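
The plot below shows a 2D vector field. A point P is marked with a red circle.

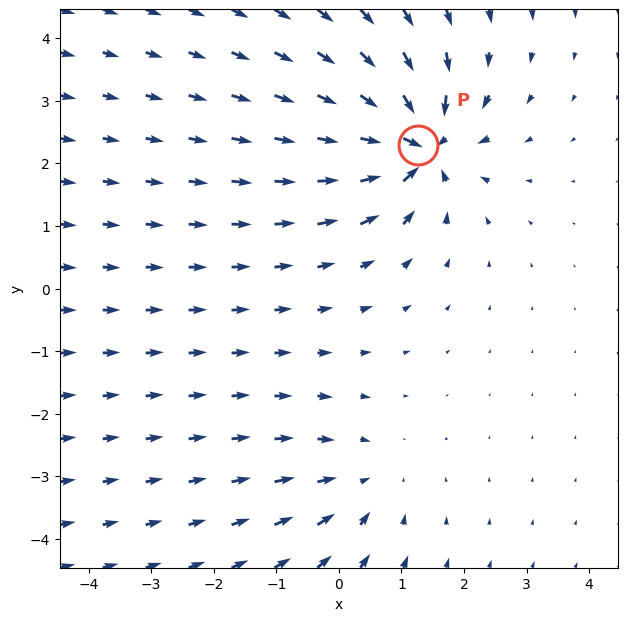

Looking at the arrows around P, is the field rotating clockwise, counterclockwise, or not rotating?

not rotating

Near P at (1.3, 2.3) the arrows show no circulation. The curl there is ≈0.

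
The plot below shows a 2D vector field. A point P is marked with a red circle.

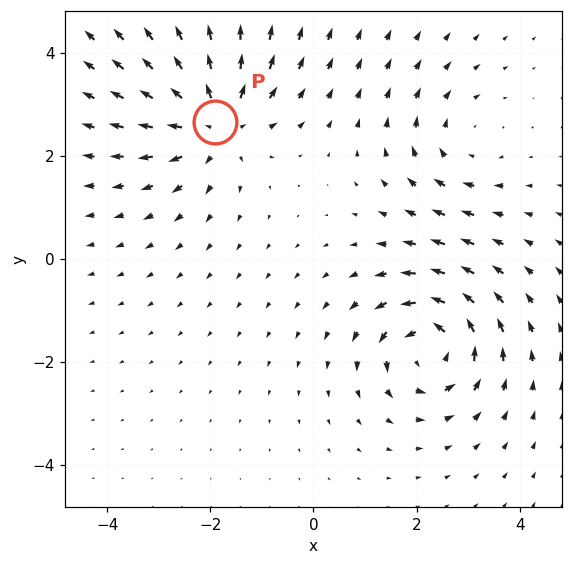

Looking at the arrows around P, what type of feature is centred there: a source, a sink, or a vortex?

source

At P (-1.9, 2.7) the arrows spread outward. Divergence about +5, curl ≈0 — positive divergence with near-zero curl is a source.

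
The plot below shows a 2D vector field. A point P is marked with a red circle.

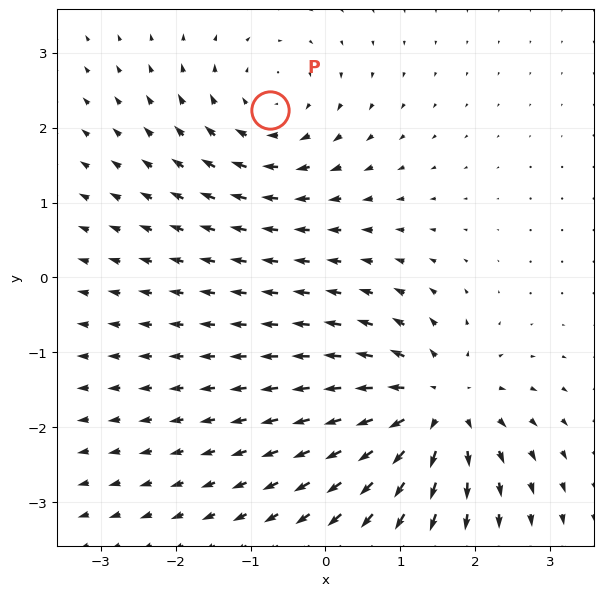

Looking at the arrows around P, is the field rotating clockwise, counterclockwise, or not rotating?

clockwise

Near P at (-0.7, 2.2) the arrows circulate clockwise. The curl (z-component) there is about -3; negative curl means clockwise rotation.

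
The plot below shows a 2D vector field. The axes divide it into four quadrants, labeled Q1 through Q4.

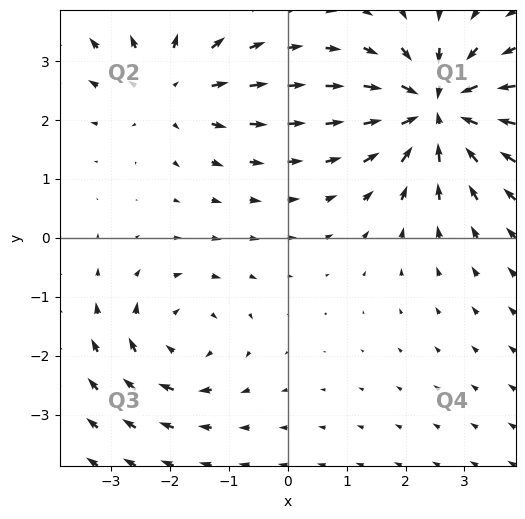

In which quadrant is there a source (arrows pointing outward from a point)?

Q2

The source sits at approximately (-2.0, 2.6), which lies in quadrant Q2. The divergence there is about +3, positive as expected for a source.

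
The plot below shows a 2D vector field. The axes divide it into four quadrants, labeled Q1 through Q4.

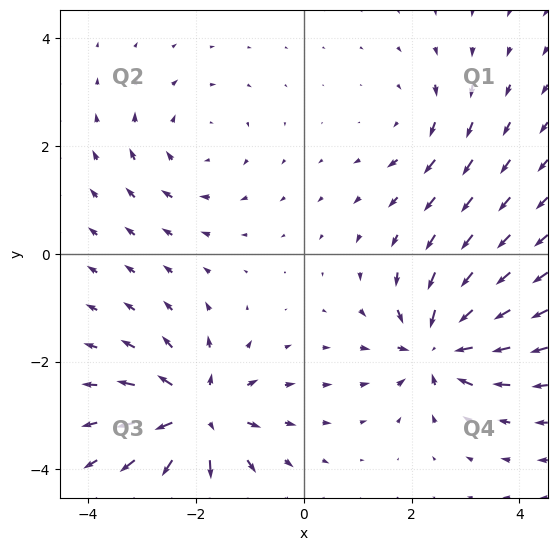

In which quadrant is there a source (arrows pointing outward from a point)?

The source sits at approximately (-2.0, -3.0), which lies in quadrant Q3. The divergence there is about +6, positive as expected for a source.

Q3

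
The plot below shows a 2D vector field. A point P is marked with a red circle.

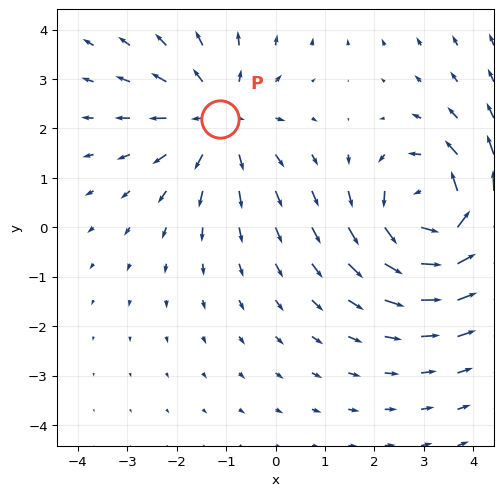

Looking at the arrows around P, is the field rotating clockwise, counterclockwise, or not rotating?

Near P at (-1.1, 2.2) the arrows show no circulation. The curl there is ≈0.

not rotating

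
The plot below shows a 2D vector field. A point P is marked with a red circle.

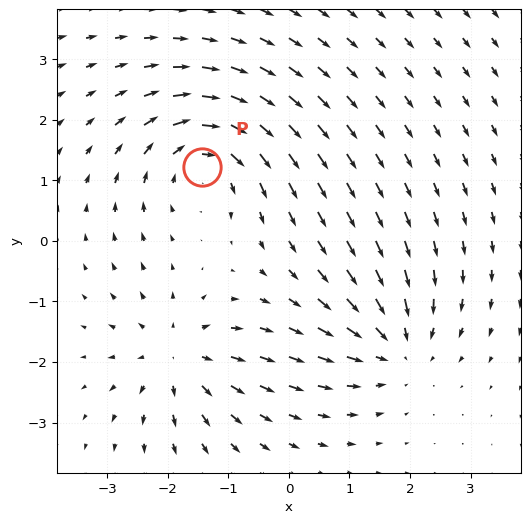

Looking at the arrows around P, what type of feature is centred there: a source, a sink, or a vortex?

vortex

At P (-1.4, 1.2) the arrows circulate clockwise. Divergence ≈0, curl about -5 — near-zero divergence with nonzero curl is a vortex.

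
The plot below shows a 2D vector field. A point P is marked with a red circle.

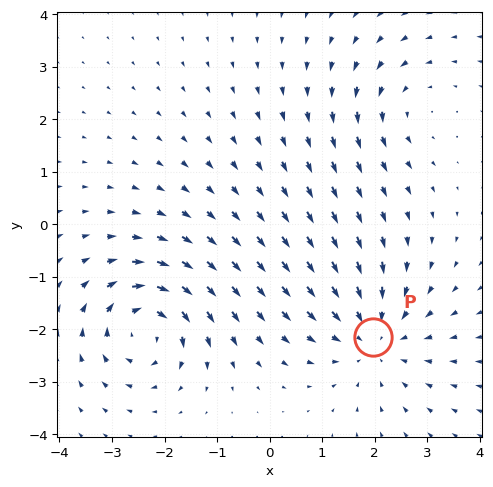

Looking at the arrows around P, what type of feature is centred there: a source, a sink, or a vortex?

sink

At P (2.0, -2.2) the arrows converge inward. Divergence about -4, curl ≈0 — negative divergence with near-zero curl is a sink.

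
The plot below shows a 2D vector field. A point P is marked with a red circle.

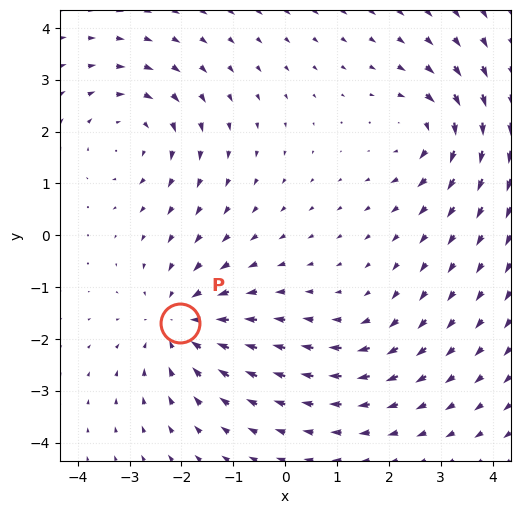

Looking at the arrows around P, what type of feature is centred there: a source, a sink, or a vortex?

At P (-2.0, -1.7) the arrows converge inward. Divergence about -4, curl ≈0 — negative divergence with near-zero curl is a sink.

sink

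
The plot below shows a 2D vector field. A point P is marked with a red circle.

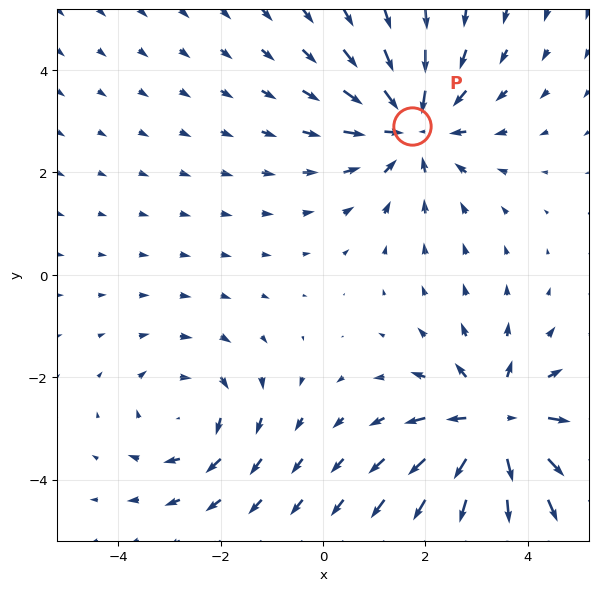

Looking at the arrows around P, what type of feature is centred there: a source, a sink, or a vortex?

At P (1.7, 2.9) the arrows converge inward. Divergence about -3, curl ≈0 — negative divergence with near-zero curl is a sink.

sink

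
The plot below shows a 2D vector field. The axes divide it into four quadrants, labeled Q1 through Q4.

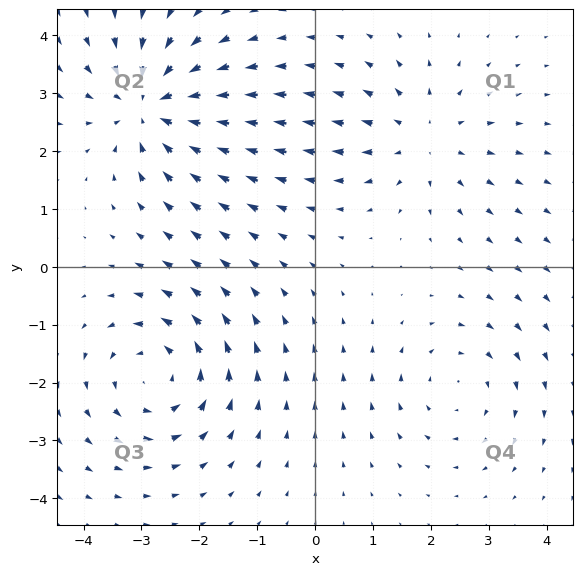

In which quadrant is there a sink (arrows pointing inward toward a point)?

The sink sits at approximately (-2.8, 2.8), which lies in quadrant Q2. The divergence there is about -6, negative as expected for a sink.

Q2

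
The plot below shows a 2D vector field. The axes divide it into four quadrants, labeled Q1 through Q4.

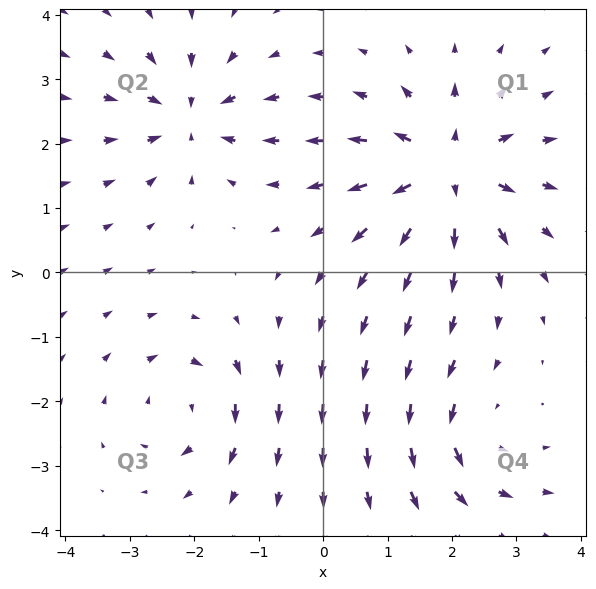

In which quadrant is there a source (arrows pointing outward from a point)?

The source sits at approximately (1.9, 1.6), which lies in quadrant Q1. The divergence there is about +6, positive as expected for a source.

Q1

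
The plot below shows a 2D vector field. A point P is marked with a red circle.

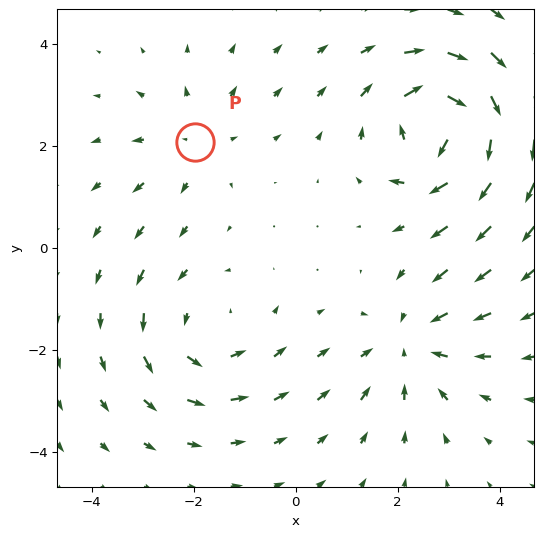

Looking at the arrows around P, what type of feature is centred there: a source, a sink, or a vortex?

At P (-2.0, 2.1) the arrows spread outward. Divergence about +2, curl ≈0 — positive divergence with near-zero curl is a source.

source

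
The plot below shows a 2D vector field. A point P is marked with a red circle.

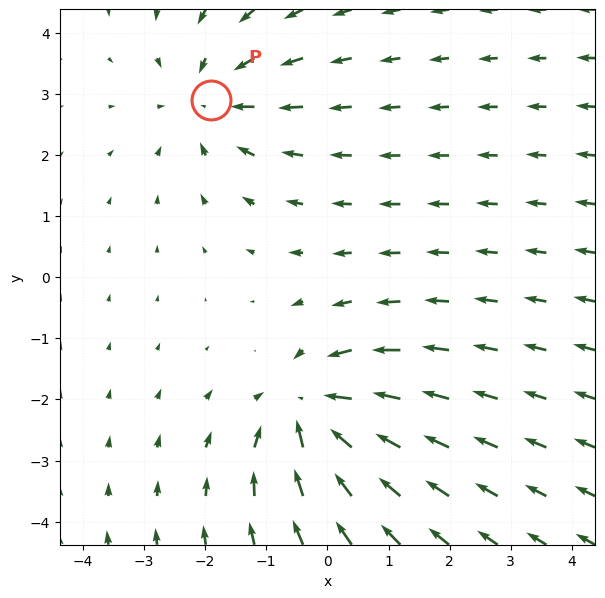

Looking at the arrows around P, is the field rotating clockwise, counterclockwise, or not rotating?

not rotating

Near P at (-1.9, 2.9) the arrows show no circulation. The curl there is ≈0.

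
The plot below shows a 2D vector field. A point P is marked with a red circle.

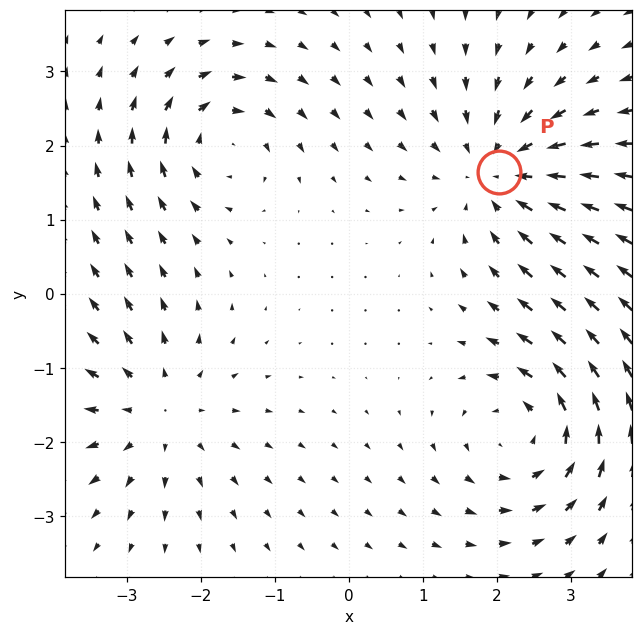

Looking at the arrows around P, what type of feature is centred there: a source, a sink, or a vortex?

sink

At P (2.0, 1.6) the arrows converge inward. Divergence about -4, curl ≈0 — negative divergence with near-zero curl is a sink.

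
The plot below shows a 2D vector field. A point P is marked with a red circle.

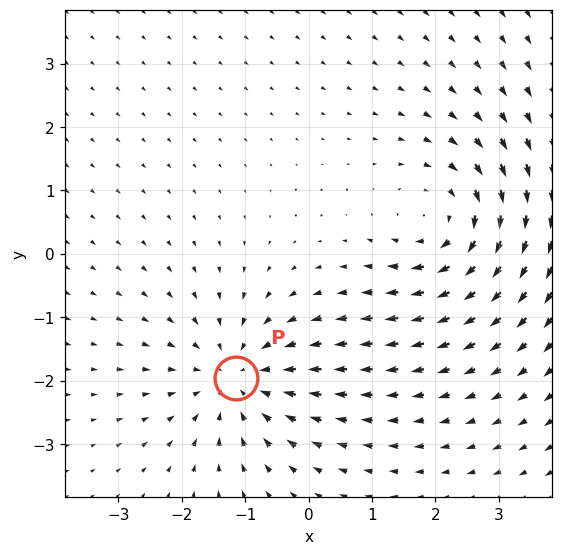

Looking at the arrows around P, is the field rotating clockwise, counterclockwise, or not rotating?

not rotating

Near P at (-1.1, -2.0) the arrows show no circulation. The curl there is ≈0.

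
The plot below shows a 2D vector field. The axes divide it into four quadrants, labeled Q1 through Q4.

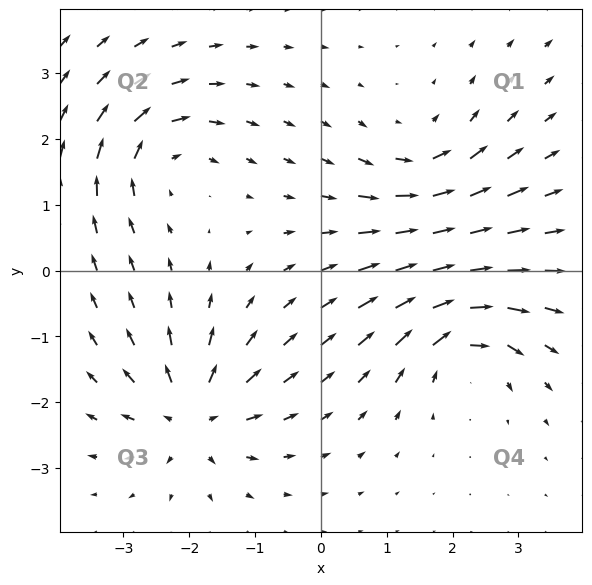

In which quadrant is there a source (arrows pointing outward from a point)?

The source sits at approximately (-2.0, -2.2), which lies in quadrant Q3. The divergence there is about +5, positive as expected for a source.

Q3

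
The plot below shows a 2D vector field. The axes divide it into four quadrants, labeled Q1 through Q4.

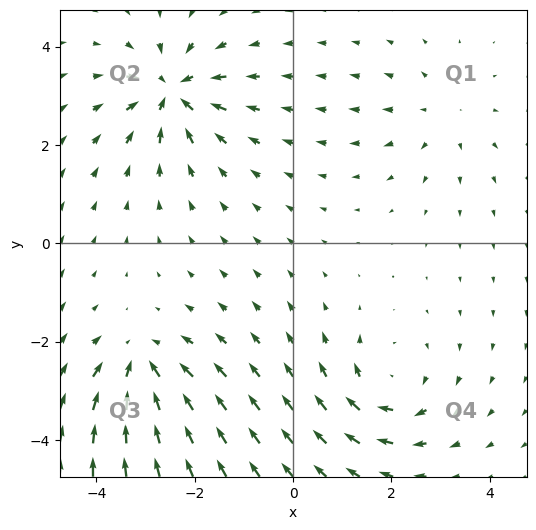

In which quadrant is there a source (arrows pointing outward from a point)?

The source sits at approximately (3.0, 2.6), which lies in quadrant Q1. The divergence there is about +3, positive as expected for a source.

Q1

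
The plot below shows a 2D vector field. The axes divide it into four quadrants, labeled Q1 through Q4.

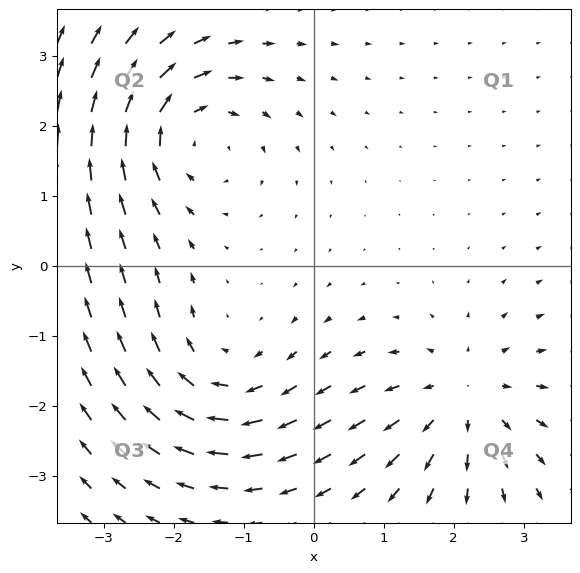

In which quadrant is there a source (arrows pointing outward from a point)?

The source sits at approximately (2.1, -1.9), which lies in quadrant Q4. The divergence there is about +3, positive as expected for a source.

Q4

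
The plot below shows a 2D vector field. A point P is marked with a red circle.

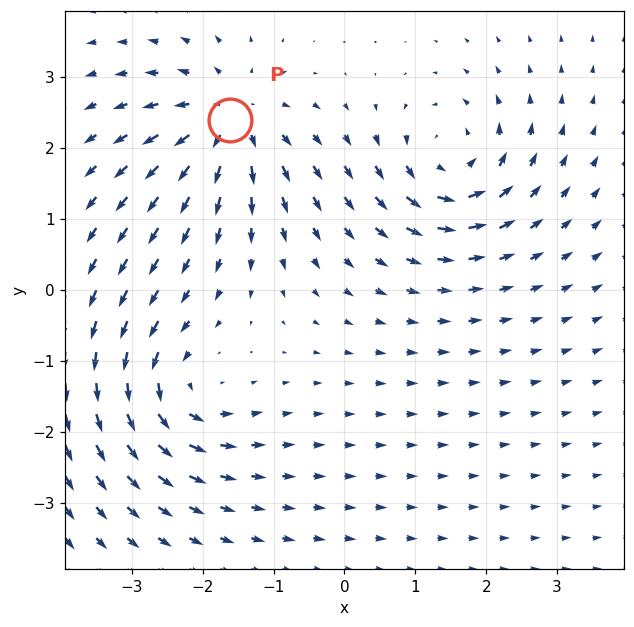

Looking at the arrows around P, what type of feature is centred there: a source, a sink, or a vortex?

At P (-1.6, 2.4) the arrows spread outward. Divergence about +6, curl ≈0 — positive divergence with near-zero curl is a source.

source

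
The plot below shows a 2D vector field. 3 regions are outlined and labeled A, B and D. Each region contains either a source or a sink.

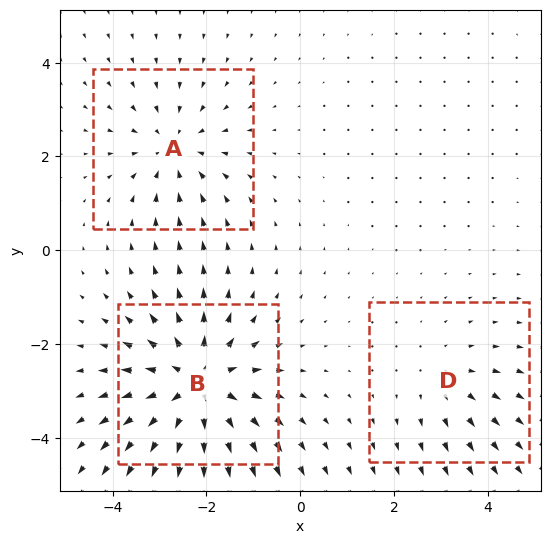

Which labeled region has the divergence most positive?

B

Divergence at each region's feature centre — A: about -3, B: about +5, D: about +2. Region B is most positive.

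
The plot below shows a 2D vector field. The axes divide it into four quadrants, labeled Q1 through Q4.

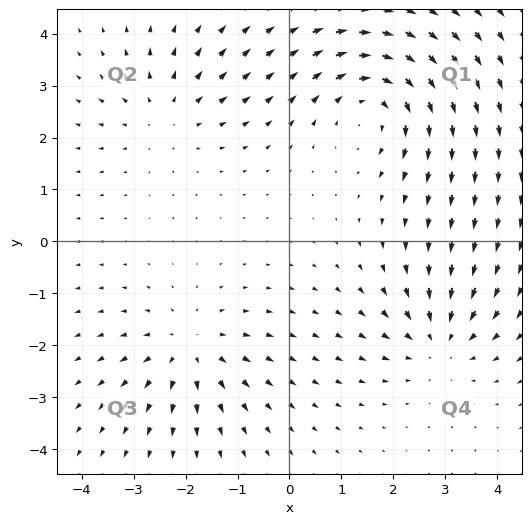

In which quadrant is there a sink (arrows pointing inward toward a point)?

The sink sits at approximately (2.9, -1.9), which lies in quadrant Q4. The divergence there is about -4, negative as expected for a sink.

Q4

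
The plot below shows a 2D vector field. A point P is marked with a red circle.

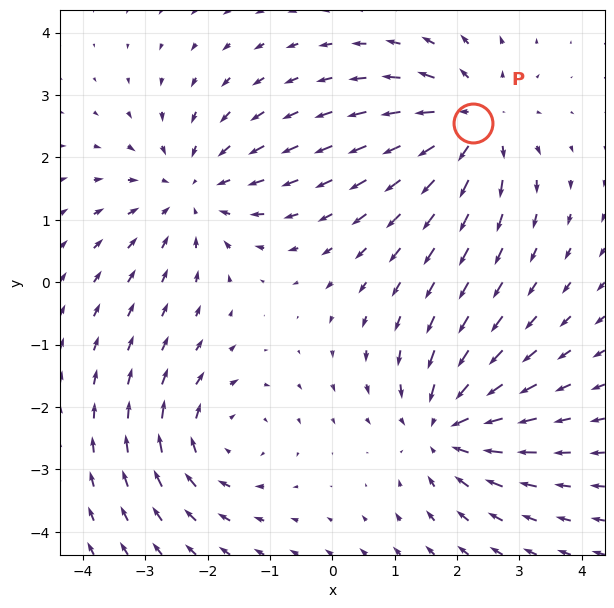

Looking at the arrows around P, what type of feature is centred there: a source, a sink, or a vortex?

source

At P (2.3, 2.6) the arrows spread outward. Divergence about +5, curl ≈0 — positive divergence with near-zero curl is a source.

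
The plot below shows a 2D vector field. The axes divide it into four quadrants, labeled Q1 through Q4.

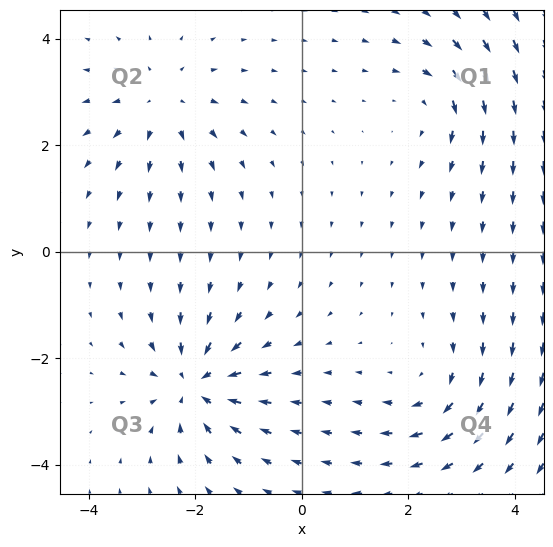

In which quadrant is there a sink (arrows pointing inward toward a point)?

The sink sits at approximately (-2.0, -2.5), which lies in quadrant Q3. The divergence there is about -6, negative as expected for a sink.

Q3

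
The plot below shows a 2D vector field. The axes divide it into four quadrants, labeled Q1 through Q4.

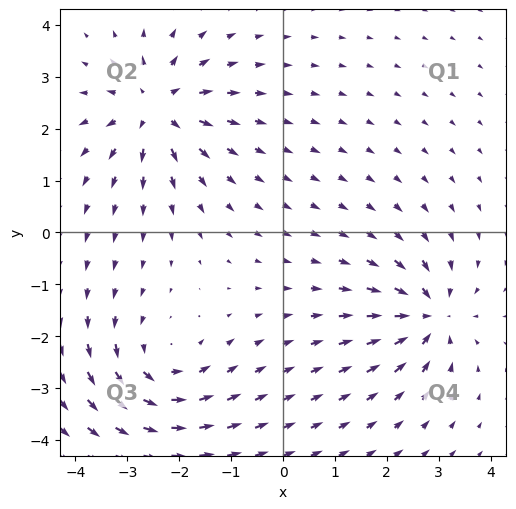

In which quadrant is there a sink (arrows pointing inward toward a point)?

The sink sits at approximately (2.8, -1.6), which lies in quadrant Q4. The divergence there is about -6, negative as expected for a sink.

Q4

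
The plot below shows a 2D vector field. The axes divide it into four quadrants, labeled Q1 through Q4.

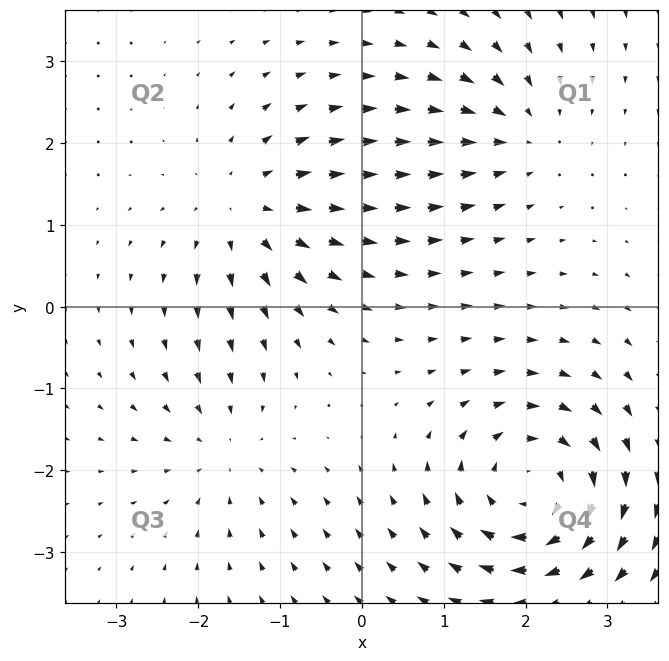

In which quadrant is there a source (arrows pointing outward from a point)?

The source sits at approximately (-1.4, 1.2), which lies in quadrant Q2. The divergence there is about +4, positive as expected for a source.

Q2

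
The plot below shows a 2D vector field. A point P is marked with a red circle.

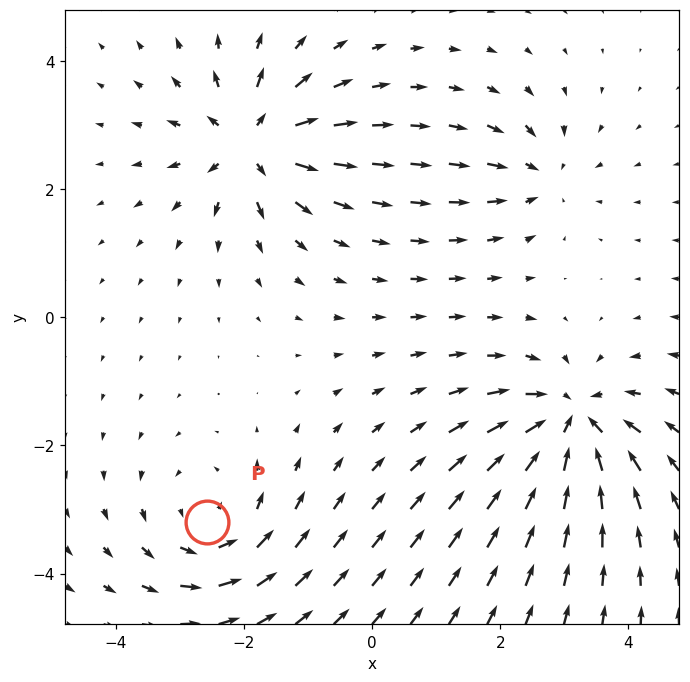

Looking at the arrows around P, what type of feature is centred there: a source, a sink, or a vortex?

At P (-2.6, -3.2) the arrows circulate counterclockwise. Divergence ≈0, curl about +4 — near-zero divergence with nonzero curl is a vortex.

vortex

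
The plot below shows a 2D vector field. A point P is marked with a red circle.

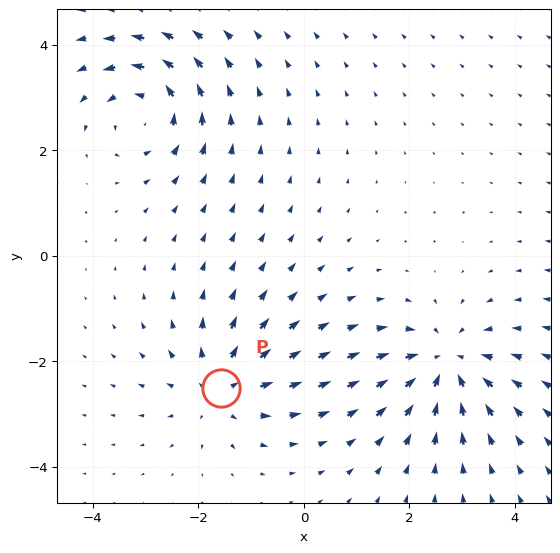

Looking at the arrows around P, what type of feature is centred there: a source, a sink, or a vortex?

source

At P (-1.6, -2.5) the arrows spread outward. Divergence about +4, curl ≈0 — positive divergence with near-zero curl is a source.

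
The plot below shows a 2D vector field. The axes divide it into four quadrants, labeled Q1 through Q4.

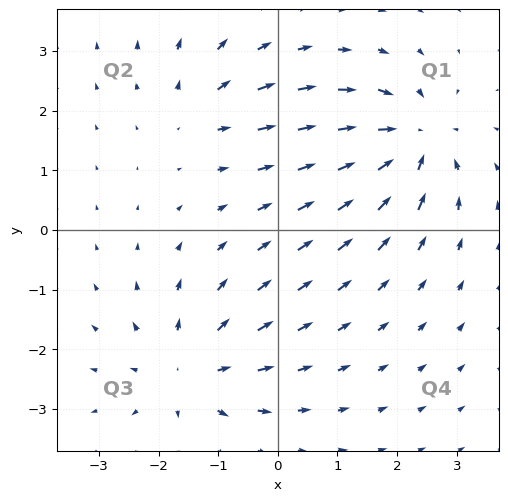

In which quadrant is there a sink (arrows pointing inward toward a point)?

Q1

The sink sits at approximately (2.3, 1.5), which lies in quadrant Q1. The divergence there is about -6, negative as expected for a sink.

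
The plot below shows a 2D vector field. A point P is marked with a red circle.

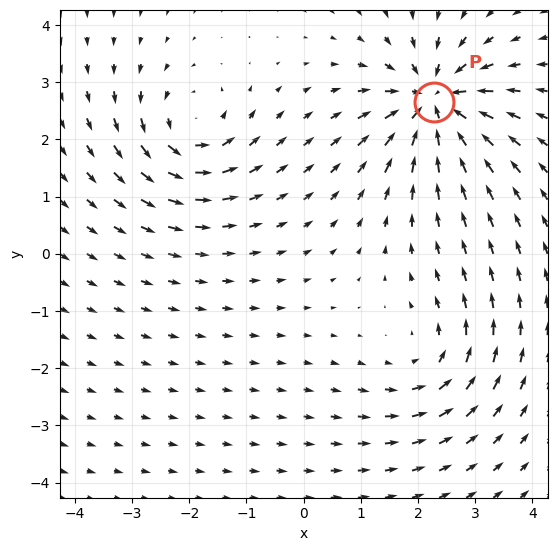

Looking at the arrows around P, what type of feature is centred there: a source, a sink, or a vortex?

sink

At P (2.3, 2.6) the arrows converge inward. Divergence about -6, curl ≈0 — negative divergence with near-zero curl is a sink.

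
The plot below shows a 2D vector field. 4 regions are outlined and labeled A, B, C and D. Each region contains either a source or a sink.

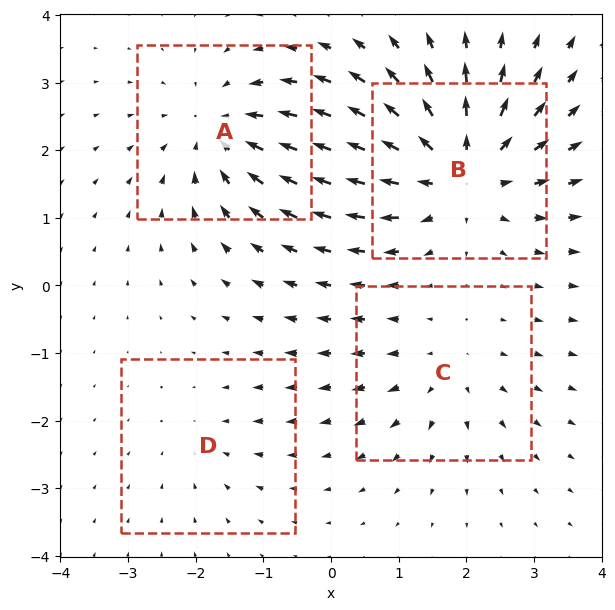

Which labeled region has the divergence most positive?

Divergence at each region's feature centre — A: about -5, B: about +7, C: about +3, D: about -2. Region B is most positive.

B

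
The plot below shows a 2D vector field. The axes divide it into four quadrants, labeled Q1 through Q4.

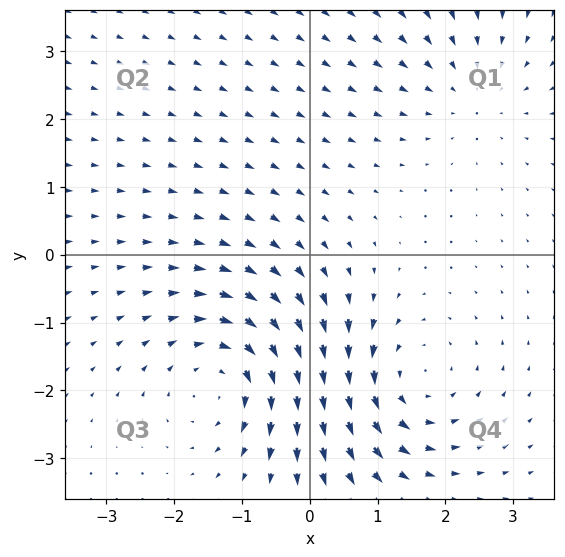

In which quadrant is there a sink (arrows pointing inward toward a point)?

The sink sits at approximately (2.4, 2.4), which lies in quadrant Q1. The divergence there is about -2, negative as expected for a sink.

Q1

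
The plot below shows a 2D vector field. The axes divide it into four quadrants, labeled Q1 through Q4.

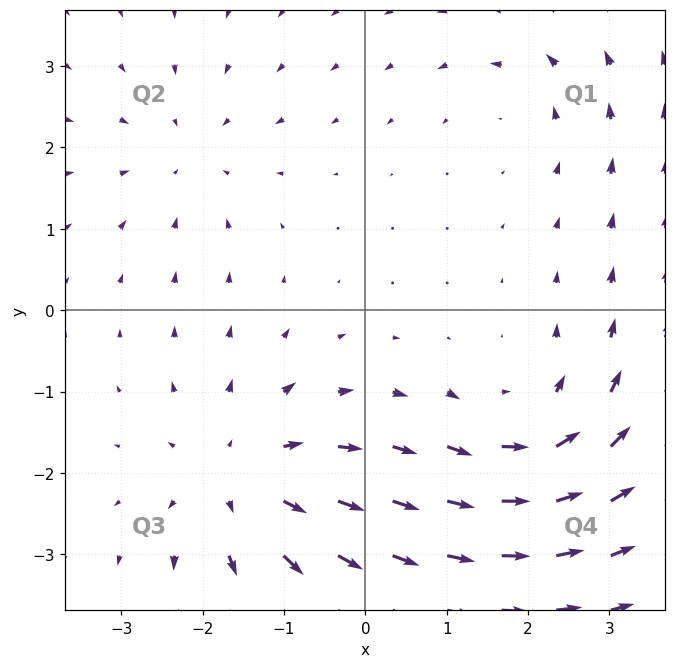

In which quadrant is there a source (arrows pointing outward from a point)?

Q3

The source sits at approximately (-1.5, -2.1), which lies in quadrant Q3. The divergence there is about +5, positive as expected for a source.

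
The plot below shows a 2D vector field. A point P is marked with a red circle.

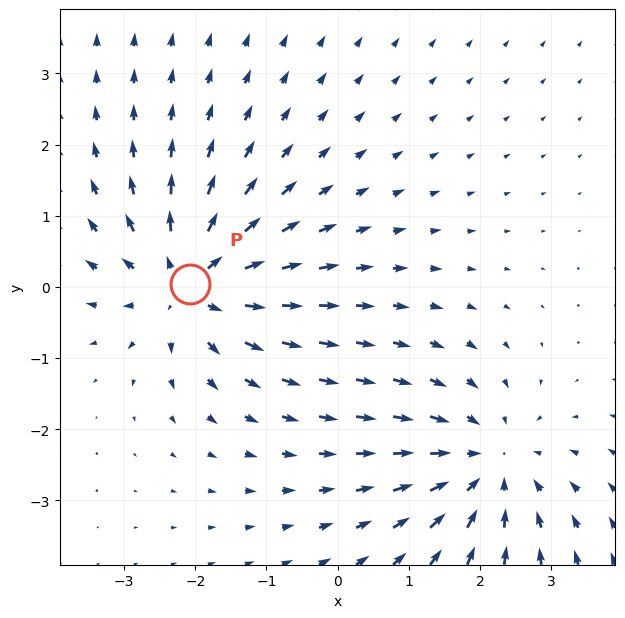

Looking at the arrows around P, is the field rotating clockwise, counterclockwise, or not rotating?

Near P at (-2.1, 0.0) the arrows show no circulation. The curl there is ≈0.

not rotating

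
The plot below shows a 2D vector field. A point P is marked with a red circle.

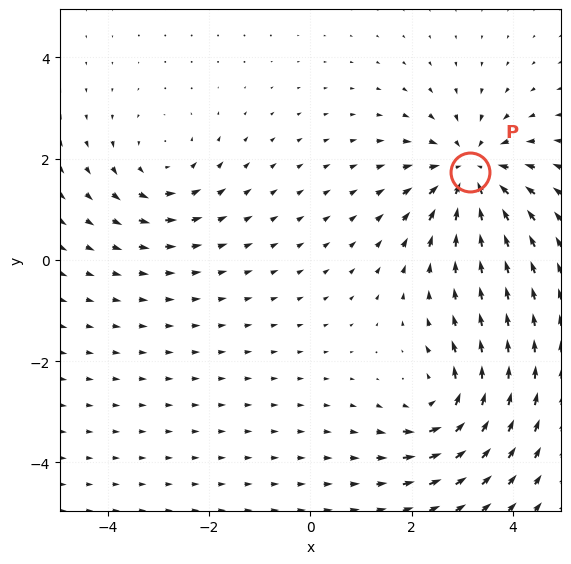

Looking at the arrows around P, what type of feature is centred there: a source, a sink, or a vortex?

sink

At P (3.2, 1.7) the arrows converge inward. Divergence about -5, curl ≈0 — negative divergence with near-zero curl is a sink.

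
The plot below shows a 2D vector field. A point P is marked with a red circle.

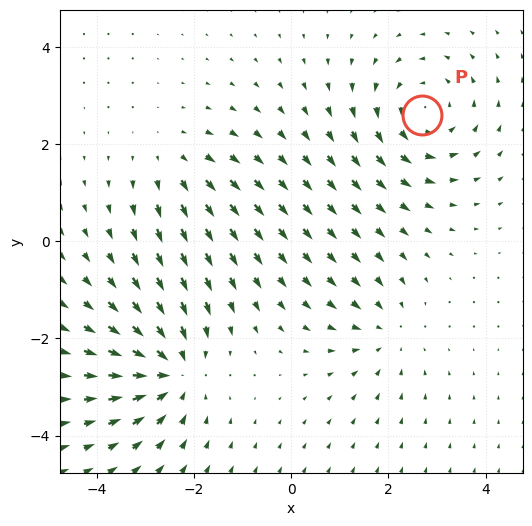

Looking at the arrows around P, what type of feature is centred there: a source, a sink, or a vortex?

vortex

At P (2.7, 2.6) the arrows circulate counterclockwise. Divergence ≈0, curl about +4 — near-zero divergence with nonzero curl is a vortex.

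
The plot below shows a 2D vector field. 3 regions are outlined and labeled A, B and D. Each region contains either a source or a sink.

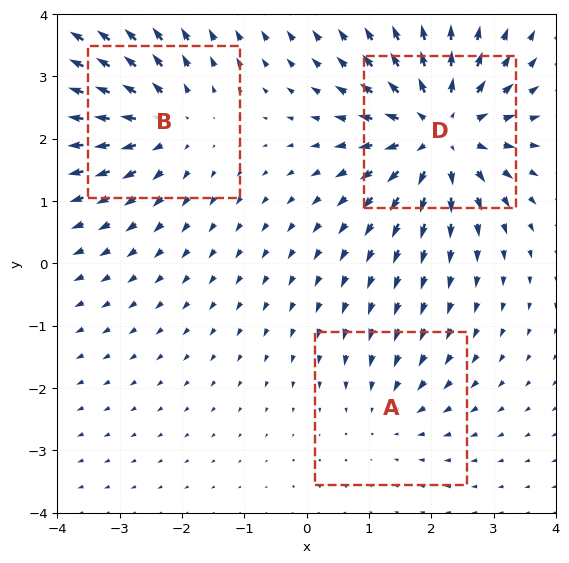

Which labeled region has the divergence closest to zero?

Divergence at each region's feature centre — A: about -2, B: about +3, D: about +5. Region A is closest to zero.

A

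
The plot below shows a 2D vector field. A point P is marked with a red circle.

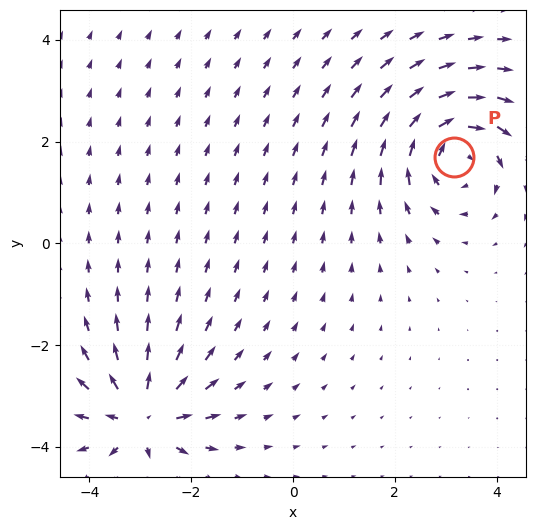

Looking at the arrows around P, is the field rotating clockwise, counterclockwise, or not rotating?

Near P at (3.2, 1.7) the arrows circulate clockwise. The curl (z-component) there is about -6; negative curl means clockwise rotation.

clockwise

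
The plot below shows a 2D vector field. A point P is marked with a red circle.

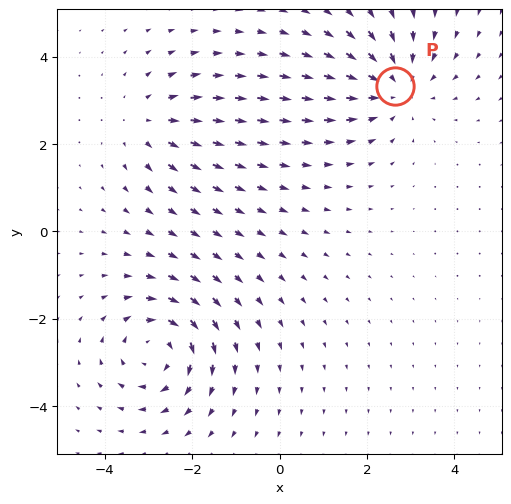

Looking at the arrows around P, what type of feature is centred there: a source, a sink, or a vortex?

sink

At P (2.6, 3.3) the arrows converge inward. Divergence about -4, curl ≈0 — negative divergence with near-zero curl is a sink.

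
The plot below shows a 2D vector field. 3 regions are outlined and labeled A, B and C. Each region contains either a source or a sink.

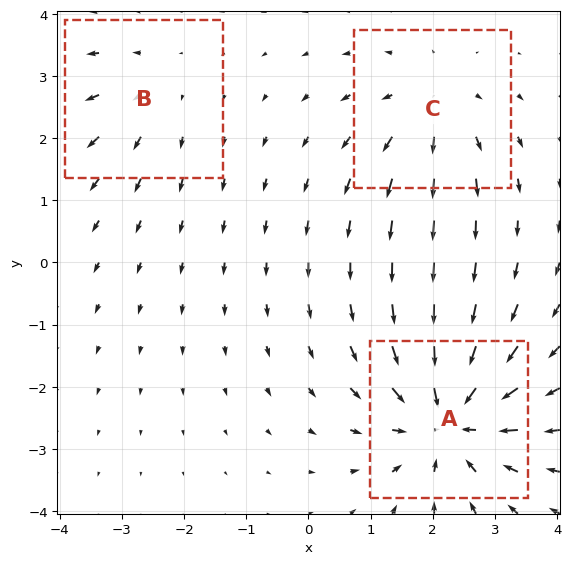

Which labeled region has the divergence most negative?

A

Divergence at each region's feature centre — A: about -5, B: about +2, C: about +3. Region A is most negative.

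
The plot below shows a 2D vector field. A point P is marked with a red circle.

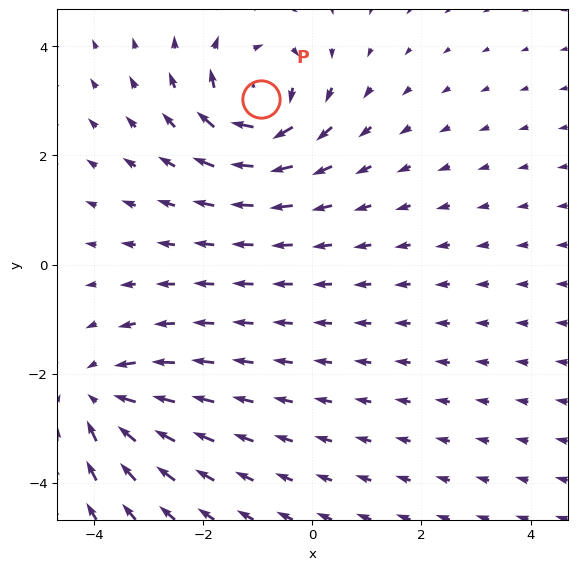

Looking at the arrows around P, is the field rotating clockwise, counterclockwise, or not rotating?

Near P at (-0.9, 3.0) the arrows circulate clockwise. The curl (z-component) there is about -6; negative curl means clockwise rotation.

clockwise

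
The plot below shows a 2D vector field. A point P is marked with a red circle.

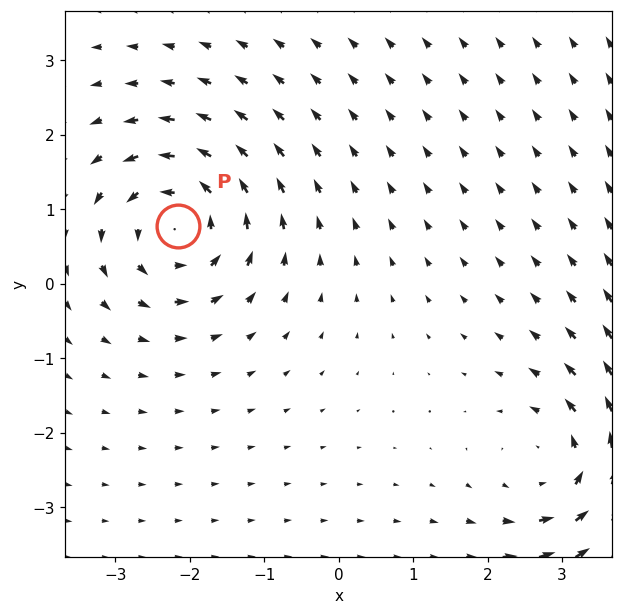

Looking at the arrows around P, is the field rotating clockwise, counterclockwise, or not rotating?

Near P at (-2.2, 0.8) the arrows circulate counterclockwise. The curl (z-component) there is about +3; positive curl means counterclockwise rotation.

counterclockwise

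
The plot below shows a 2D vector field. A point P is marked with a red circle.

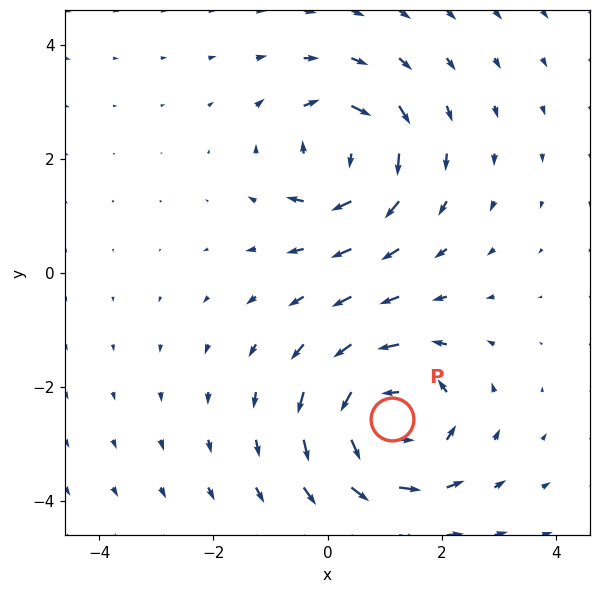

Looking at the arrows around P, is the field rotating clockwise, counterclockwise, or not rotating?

counterclockwise

Near P at (1.1, -2.6) the arrows circulate counterclockwise. The curl (z-component) there is about +5; positive curl means counterclockwise rotation.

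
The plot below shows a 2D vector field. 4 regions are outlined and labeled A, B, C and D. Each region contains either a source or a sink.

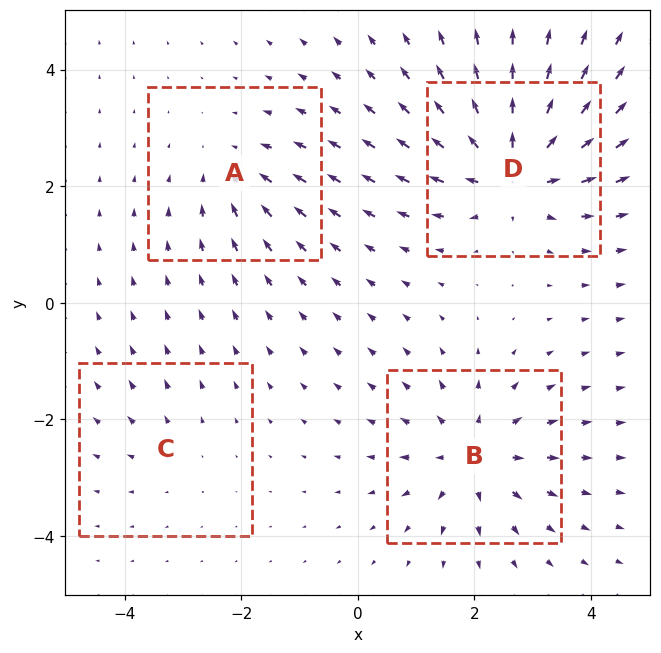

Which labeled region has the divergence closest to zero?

C

Divergence at each region's feature centre — A: about -4, B: about +6, C: about +2, D: about +7. Region C is closest to zero.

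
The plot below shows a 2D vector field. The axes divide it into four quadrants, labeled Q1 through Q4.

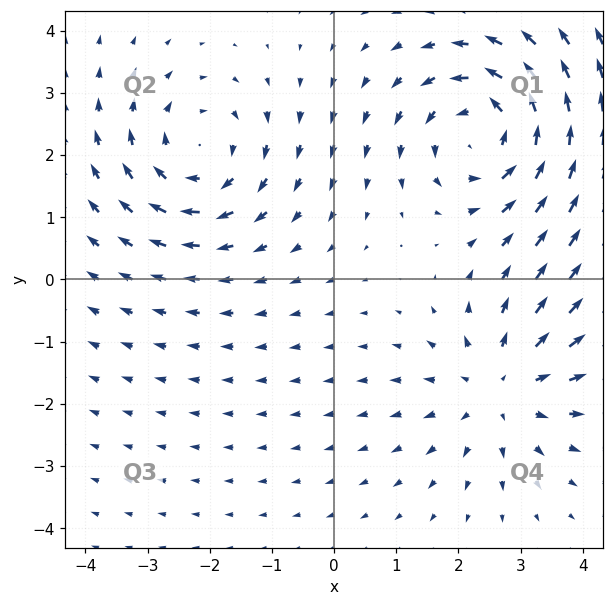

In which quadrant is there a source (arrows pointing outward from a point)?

Q4

The source sits at approximately (2.7, -1.7), which lies in quadrant Q4. The divergence there is about +3, positive as expected for a source.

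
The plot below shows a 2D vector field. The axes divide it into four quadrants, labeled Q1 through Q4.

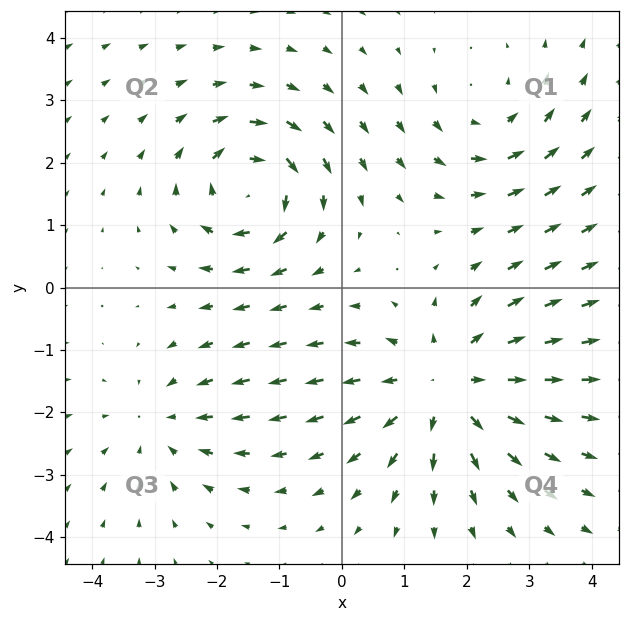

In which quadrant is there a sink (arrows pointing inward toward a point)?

The sink sits at approximately (-2.9, -2.2), which lies in quadrant Q3. The divergence there is about -3, negative as expected for a sink.

Q3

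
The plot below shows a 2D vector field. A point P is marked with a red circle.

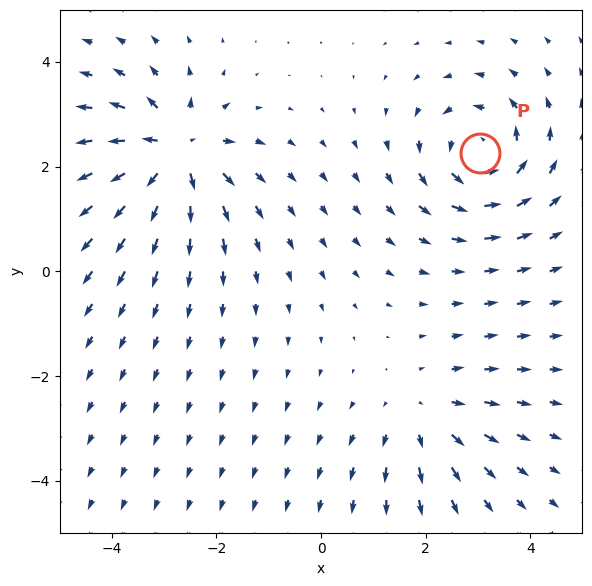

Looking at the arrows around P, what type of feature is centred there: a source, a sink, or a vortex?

At P (3.0, 2.3) the arrows circulate counterclockwise. Divergence ≈0, curl about +4 — near-zero divergence with nonzero curl is a vortex.

vortex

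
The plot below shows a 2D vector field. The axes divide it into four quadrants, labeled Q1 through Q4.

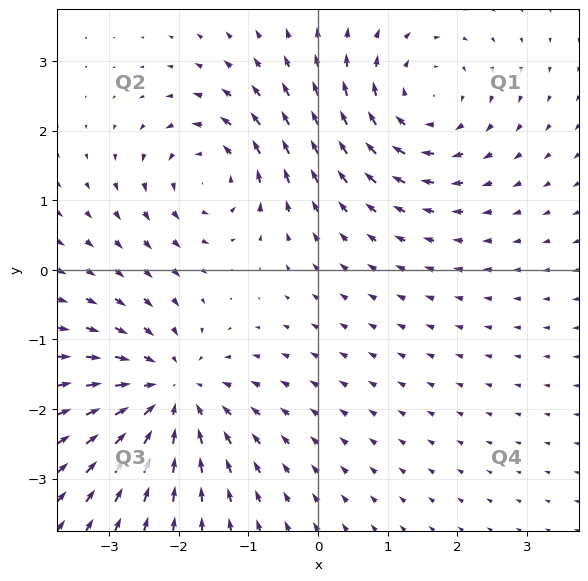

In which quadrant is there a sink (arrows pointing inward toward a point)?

The sink sits at approximately (-2.1, -1.8), which lies in quadrant Q3. The divergence there is about -5, negative as expected for a sink.

Q3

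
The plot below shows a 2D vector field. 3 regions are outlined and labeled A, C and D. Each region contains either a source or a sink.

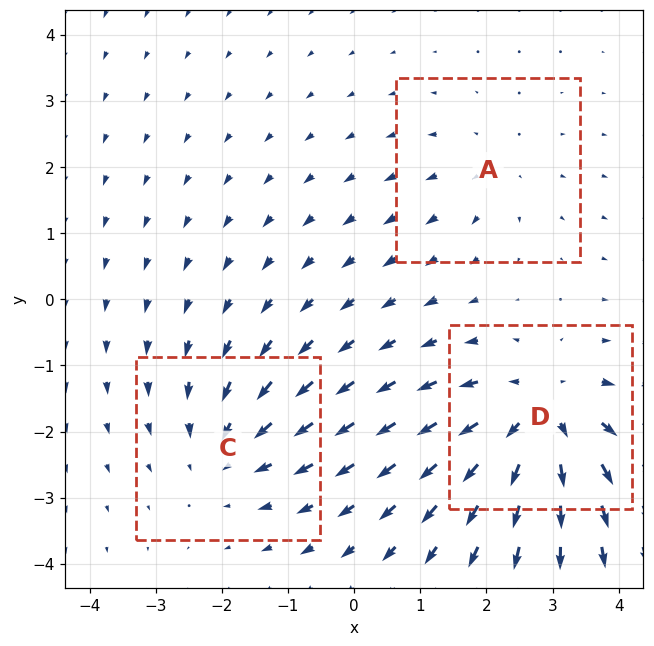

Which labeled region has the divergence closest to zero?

Divergence at each region's feature centre — A: about +2, C: about -3, D: about +5. Region A is closest to zero.

A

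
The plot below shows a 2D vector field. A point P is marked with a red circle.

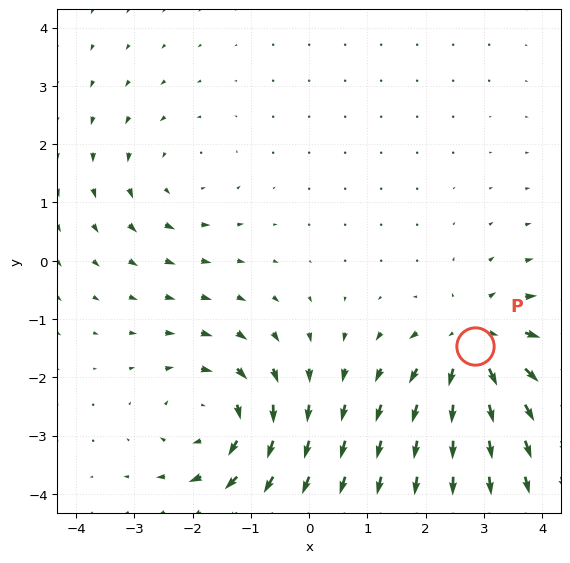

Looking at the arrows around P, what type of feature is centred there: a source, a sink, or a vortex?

source

At P (2.8, -1.5) the arrows spread outward. Divergence about +5, curl ≈0 — positive divergence with near-zero curl is a source.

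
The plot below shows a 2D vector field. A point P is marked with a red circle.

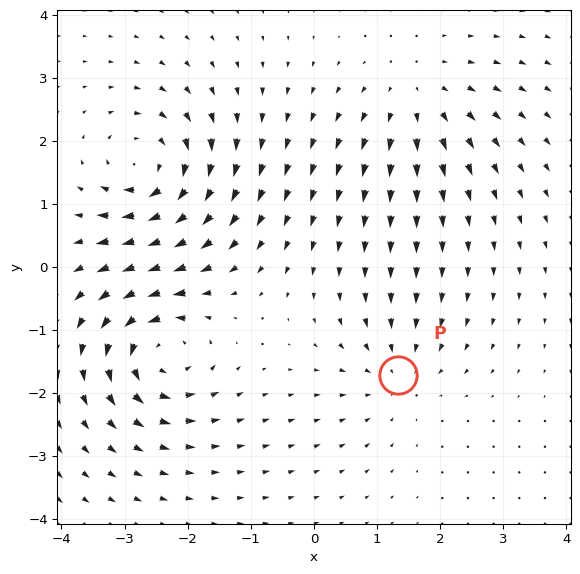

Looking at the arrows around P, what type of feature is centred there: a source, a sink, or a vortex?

At P (1.3, -1.7) the arrows converge inward. Divergence about -3, curl ≈0 — negative divergence with near-zero curl is a sink.

sink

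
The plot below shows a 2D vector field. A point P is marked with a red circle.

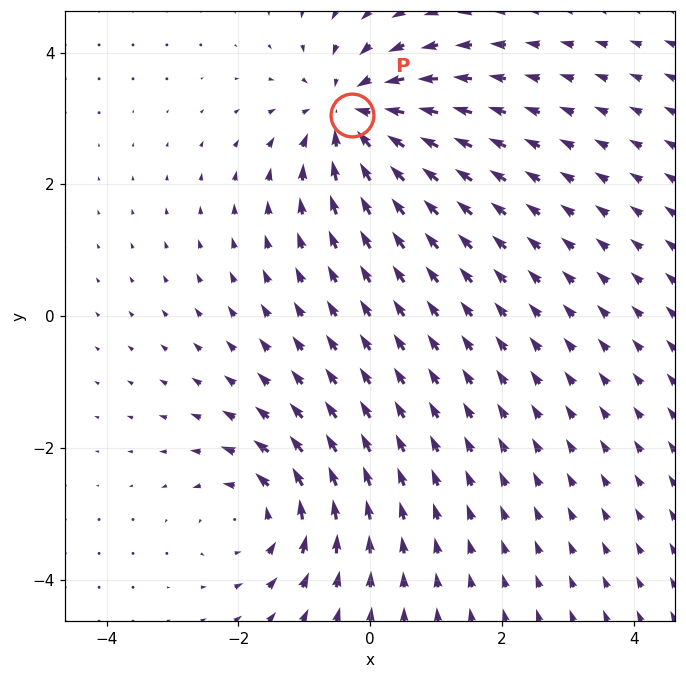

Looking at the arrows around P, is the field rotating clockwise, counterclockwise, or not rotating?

not rotating

Near P at (-0.3, 3.1) the arrows show no circulation. The curl there is ≈0.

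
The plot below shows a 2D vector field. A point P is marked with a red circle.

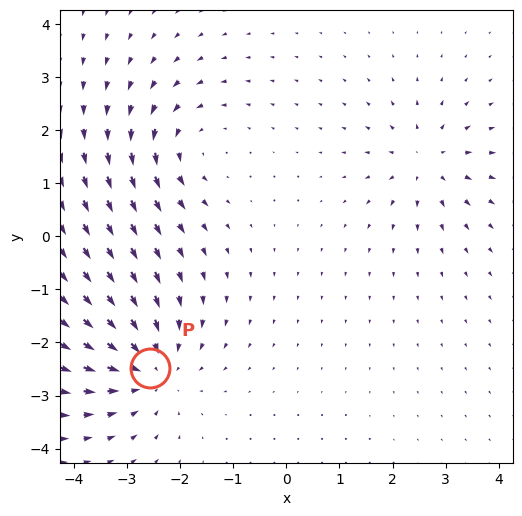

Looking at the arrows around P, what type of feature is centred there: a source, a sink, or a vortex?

sink

At P (-2.6, -2.5) the arrows converge inward. Divergence about -4, curl ≈0 — negative divergence with near-zero curl is a sink.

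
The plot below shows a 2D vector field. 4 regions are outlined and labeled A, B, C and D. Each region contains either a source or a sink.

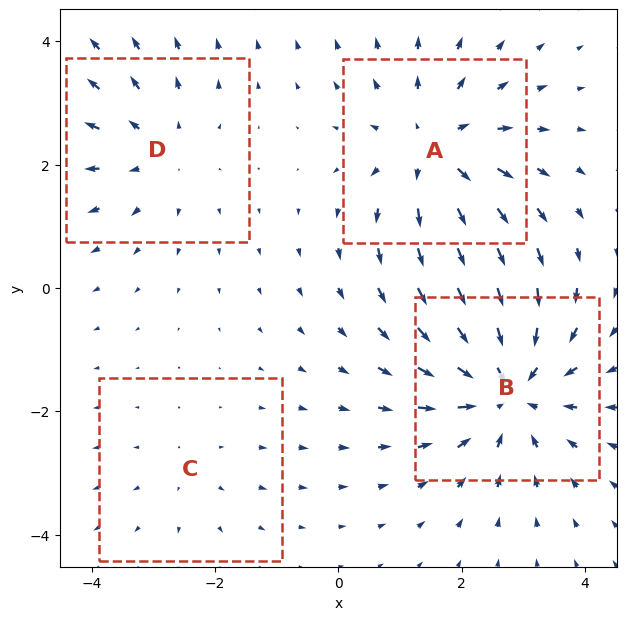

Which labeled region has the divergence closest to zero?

Divergence at each region's feature centre — A: about +5, B: about -6, C: about +2, D: about +3. Region C is closest to zero.

C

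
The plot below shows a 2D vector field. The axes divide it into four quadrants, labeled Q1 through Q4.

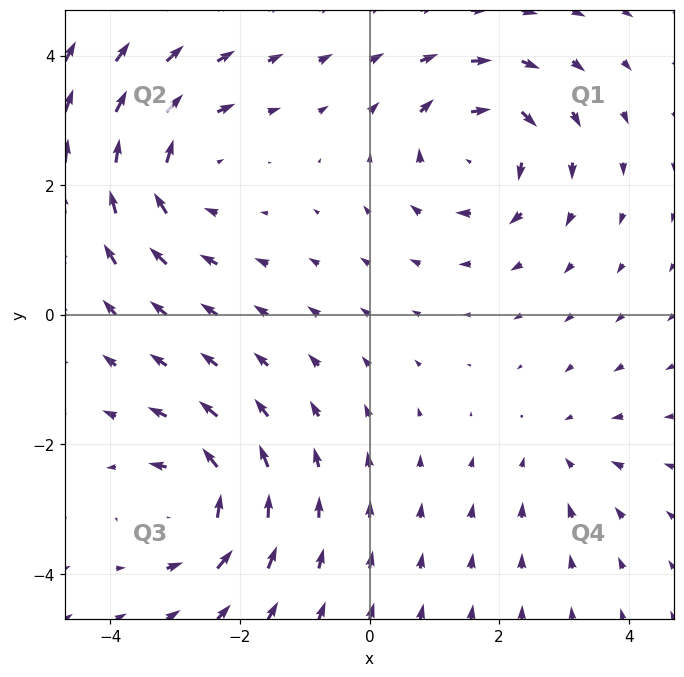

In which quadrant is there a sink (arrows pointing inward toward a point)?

Q4

The sink sits at approximately (2.9, -2.1), which lies in quadrant Q4. The divergence there is about -3, negative as expected for a sink.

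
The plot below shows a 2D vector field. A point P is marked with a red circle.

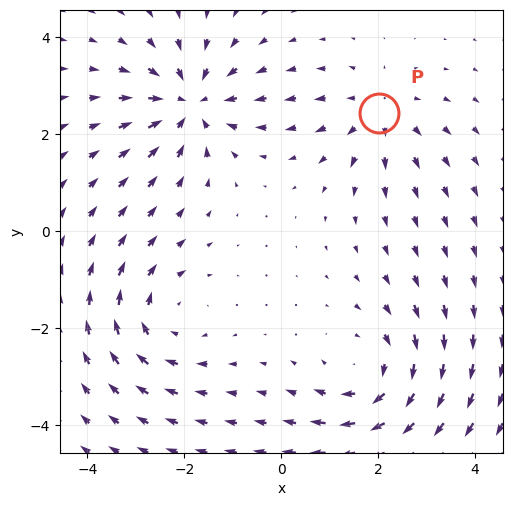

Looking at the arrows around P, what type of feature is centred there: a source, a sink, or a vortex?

At P (2.0, 2.4) the arrows spread outward. Divergence about +3, curl ≈0 — positive divergence with near-zero curl is a source.

source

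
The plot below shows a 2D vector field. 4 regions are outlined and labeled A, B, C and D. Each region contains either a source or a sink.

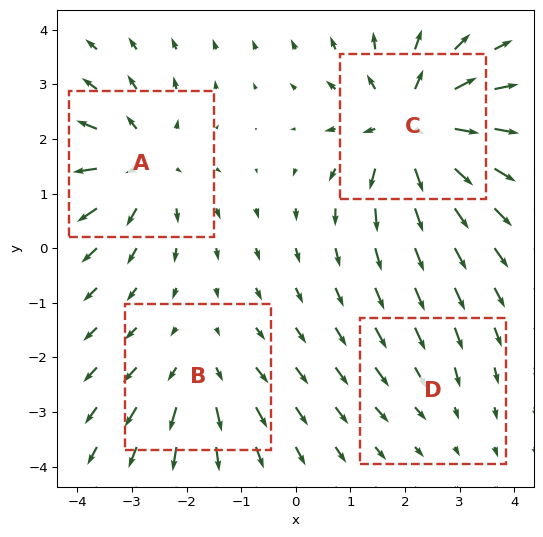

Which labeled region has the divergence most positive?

C

Divergence at each region's feature centre — A: about +5, B: about +3, C: about +7, D: about -2. Region C is most positive.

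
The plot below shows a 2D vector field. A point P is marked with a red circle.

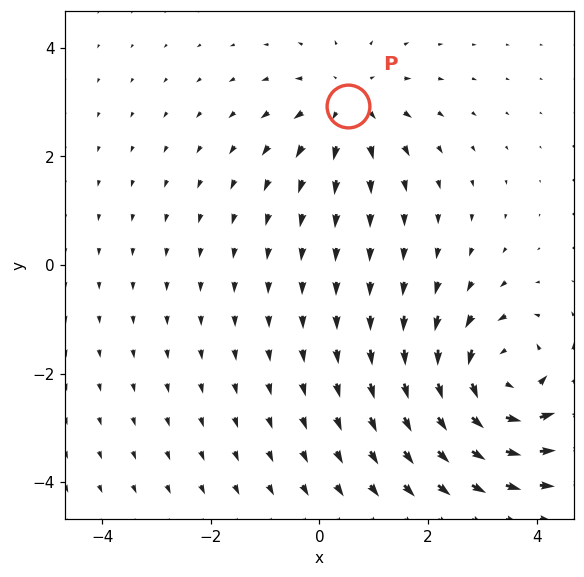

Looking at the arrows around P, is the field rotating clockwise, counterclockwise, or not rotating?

not rotating

Near P at (0.5, 2.9) the arrows show no circulation. The curl there is ≈0.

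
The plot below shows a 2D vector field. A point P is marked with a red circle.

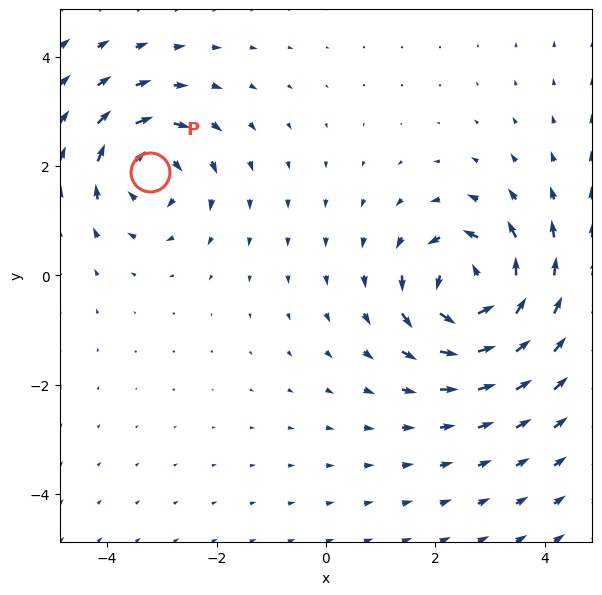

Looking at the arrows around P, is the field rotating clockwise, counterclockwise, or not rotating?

clockwise

Near P at (-3.2, 1.9) the arrows circulate clockwise. The curl (z-component) there is about -4; negative curl means clockwise rotation.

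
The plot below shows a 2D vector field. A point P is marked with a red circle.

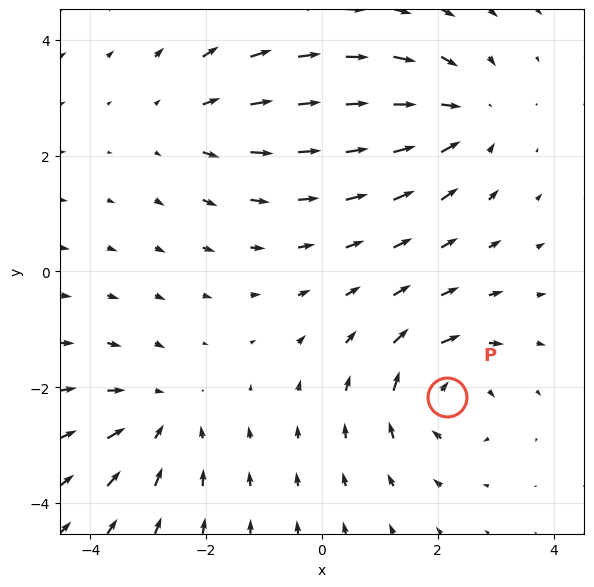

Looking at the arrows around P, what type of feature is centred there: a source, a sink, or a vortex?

At P (2.2, -2.2) the arrows circulate clockwise. Divergence ≈0, curl about -5 — near-zero divergence with nonzero curl is a vortex.

vortex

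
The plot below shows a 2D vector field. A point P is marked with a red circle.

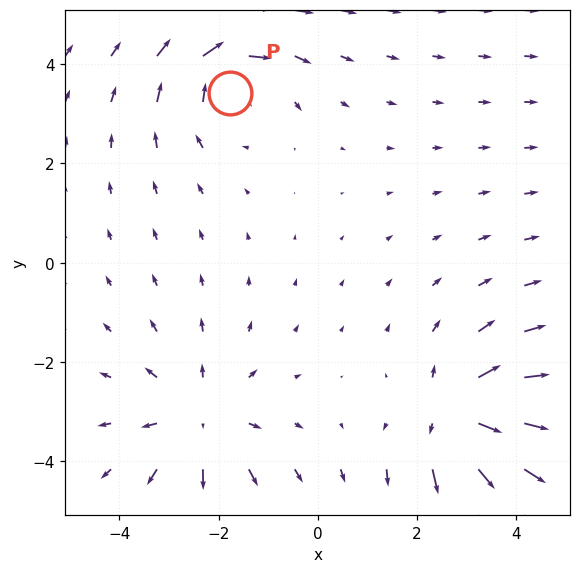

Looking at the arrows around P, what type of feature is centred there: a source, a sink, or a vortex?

vortex

At P (-1.8, 3.4) the arrows circulate clockwise. Divergence ≈0, curl about -4 — near-zero divergence with nonzero curl is a vortex.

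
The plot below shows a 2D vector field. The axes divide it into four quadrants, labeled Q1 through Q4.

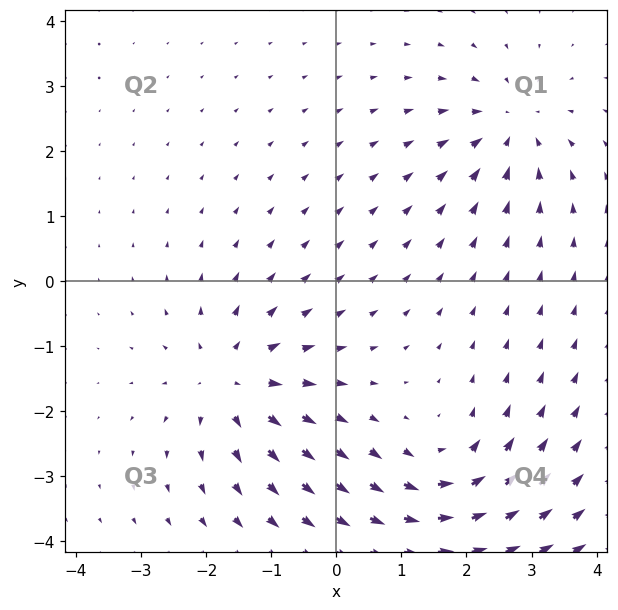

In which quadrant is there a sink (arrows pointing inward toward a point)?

The sink sits at approximately (2.7, 2.4), which lies in quadrant Q1. The divergence there is about -5, negative as expected for a sink.

Q1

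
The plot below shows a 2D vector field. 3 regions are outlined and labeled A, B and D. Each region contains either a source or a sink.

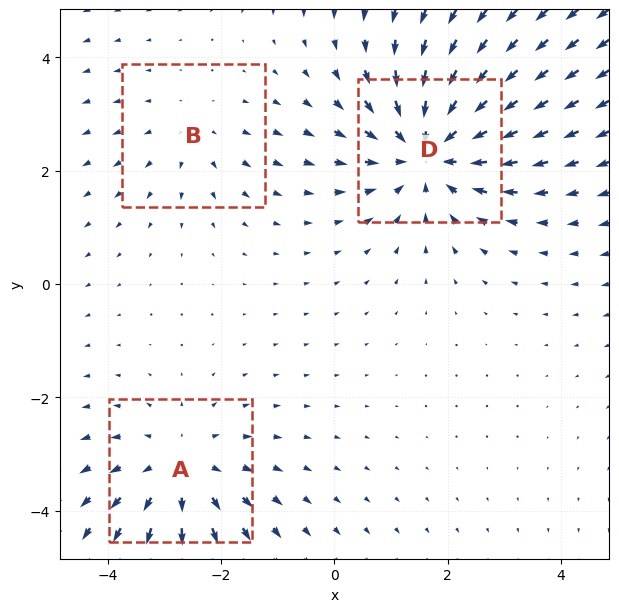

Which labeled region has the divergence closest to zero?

B

Divergence at each region's feature centre — A: about +3, B: about +2, D: about -4. Region B is closest to zero.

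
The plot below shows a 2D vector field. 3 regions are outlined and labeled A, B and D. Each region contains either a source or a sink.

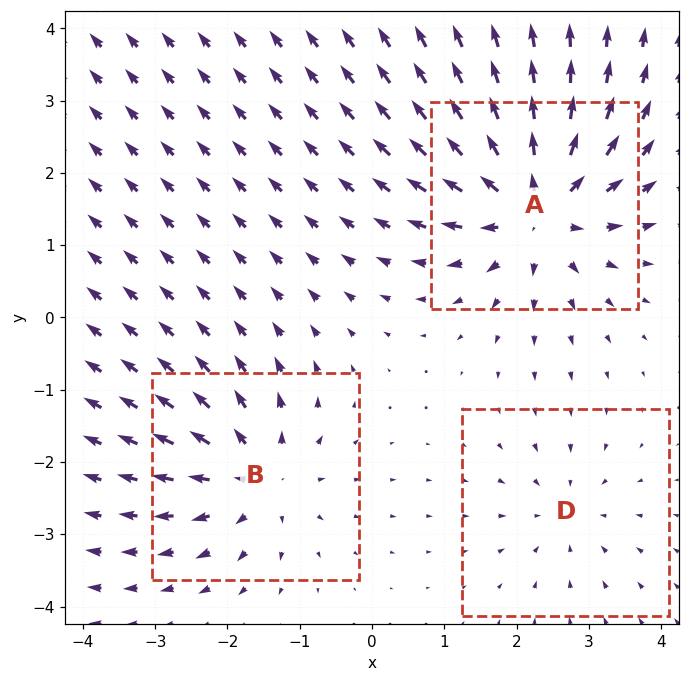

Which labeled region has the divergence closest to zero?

D

Divergence at each region's feature centre — A: about +6, B: about +4, D: about -2. Region D is closest to zero.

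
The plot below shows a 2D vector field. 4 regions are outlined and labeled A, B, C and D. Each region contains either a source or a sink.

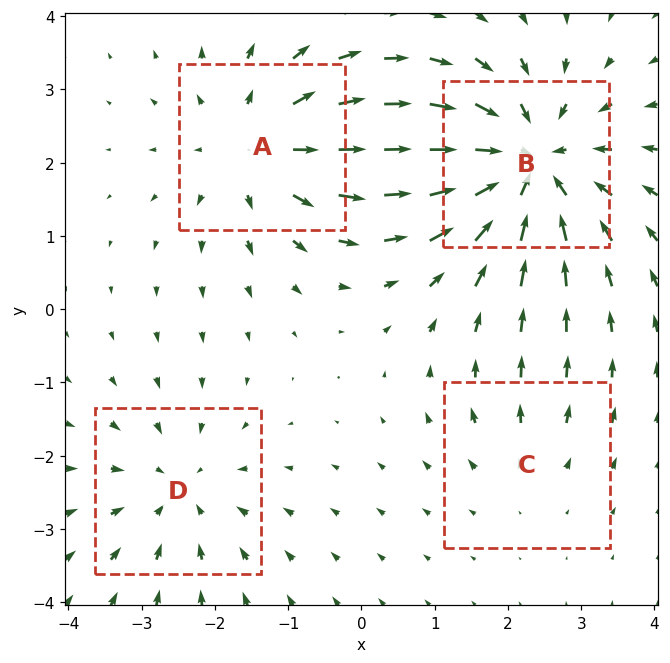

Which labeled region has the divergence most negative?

Divergence at each region's feature centre — A: about +4, B: about -6, C: about +2, D: about -3. Region B is most negative.

B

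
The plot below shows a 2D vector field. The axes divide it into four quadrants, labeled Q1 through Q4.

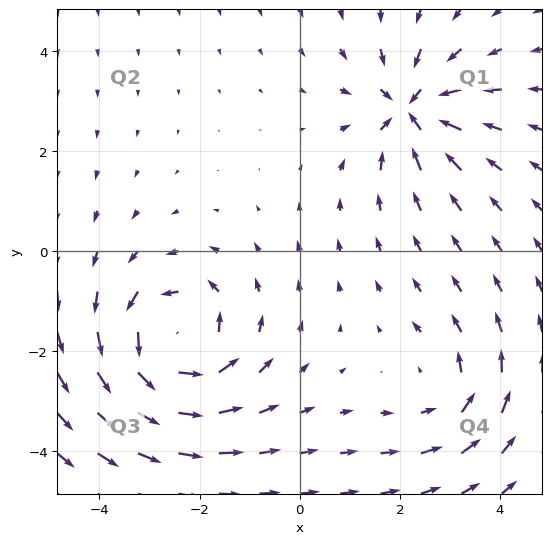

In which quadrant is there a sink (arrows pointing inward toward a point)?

Q1

The sink sits at approximately (2.2, 2.8), which lies in quadrant Q1. The divergence there is about -4, negative as expected for a sink.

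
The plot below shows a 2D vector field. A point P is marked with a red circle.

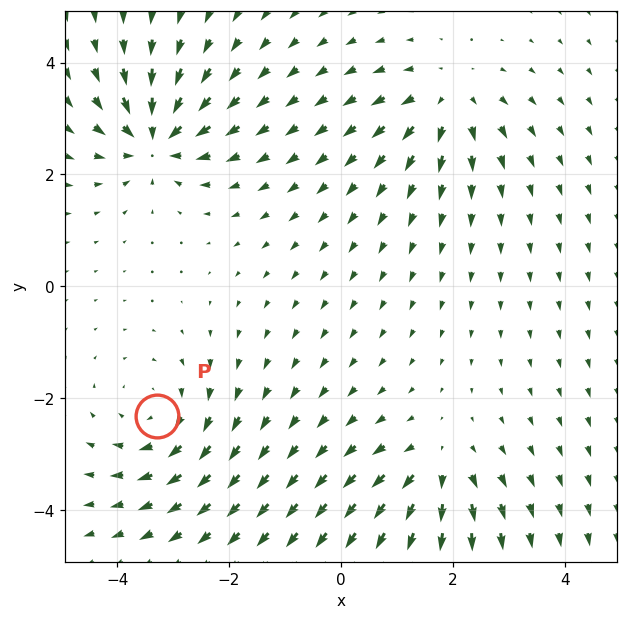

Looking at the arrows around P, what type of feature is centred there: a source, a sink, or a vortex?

vortex

At P (-3.3, -2.3) the arrows circulate clockwise. Divergence ≈0, curl about -3 — near-zero divergence with nonzero curl is a vortex.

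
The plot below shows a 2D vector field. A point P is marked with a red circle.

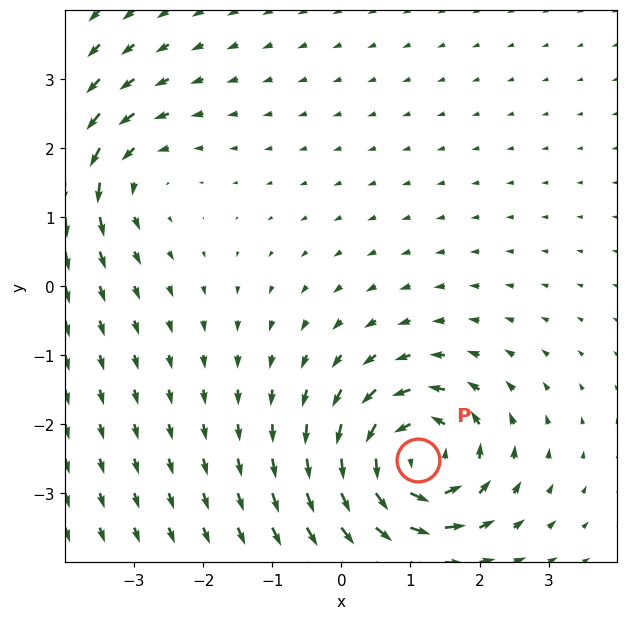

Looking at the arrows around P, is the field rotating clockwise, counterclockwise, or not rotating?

Near P at (1.1, -2.5) the arrows circulate counterclockwise. The curl (z-component) there is about +6; positive curl means counterclockwise rotation.

counterclockwise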